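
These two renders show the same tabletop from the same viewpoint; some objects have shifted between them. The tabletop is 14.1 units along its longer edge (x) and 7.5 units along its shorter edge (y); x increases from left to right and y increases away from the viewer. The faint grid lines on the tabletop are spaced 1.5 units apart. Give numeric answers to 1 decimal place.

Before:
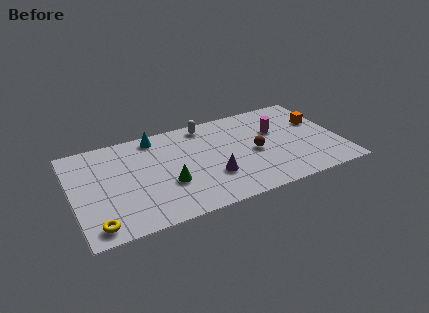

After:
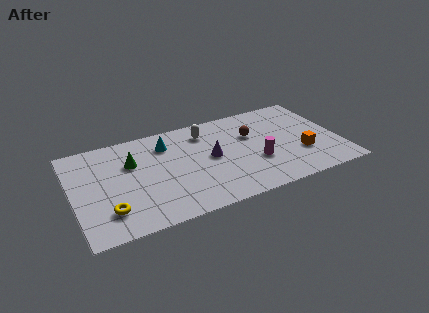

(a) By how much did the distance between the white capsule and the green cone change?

-0.5

They were about 4.6 units apart before and 4.1 after — 0.5 units closer together.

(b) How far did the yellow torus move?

1.1

The yellow torus was near (1.0, 1.0) before and (1.7, 1.8) after, so it travelled √(0.7² + 0.8²) ≈ 1.1 units.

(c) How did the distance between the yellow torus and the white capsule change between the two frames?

-1.5

Before: roughly 8.4 units apart; after: 6.9. That's 1.5 units closer together.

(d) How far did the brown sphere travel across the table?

1.4

The brown sphere was near (9.6, 3.5) before and (9.6, 4.9) after, so it travelled √(0.0² + 1.4²) ≈ 1.4 units.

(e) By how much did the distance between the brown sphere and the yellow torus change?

-0.5

They were about 9.0 units apart before and 8.5 after — 0.5 units closer together.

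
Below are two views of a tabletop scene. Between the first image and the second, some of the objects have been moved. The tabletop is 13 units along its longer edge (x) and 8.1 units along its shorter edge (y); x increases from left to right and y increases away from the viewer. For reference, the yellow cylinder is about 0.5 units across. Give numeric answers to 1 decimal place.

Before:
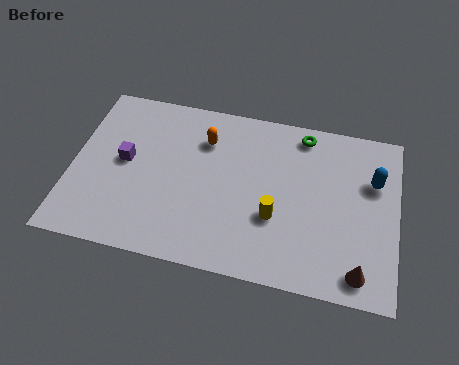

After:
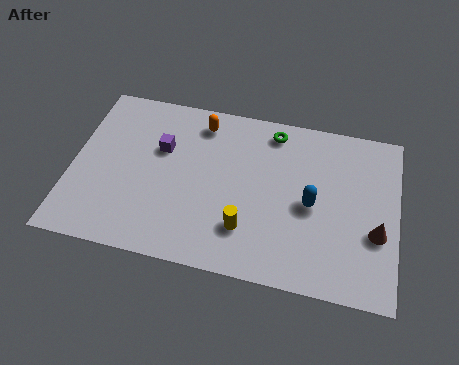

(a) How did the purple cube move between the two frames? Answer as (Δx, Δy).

(1.4, 0.9)

From the two frames, the purple cube sits at roughly (2.1, 4.3) before and (3.5, 5.2) after.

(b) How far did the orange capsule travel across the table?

0.8

The orange capsule moved from about (5.2, 6.0) to (5.0, 6.8), a distance of √(0.2² + 0.8²) ≈ 0.8.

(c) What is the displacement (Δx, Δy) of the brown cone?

(0.6, 1.9)

The brown cone was at about (11.6, 1.1) and moved to about (12.2, 3.0).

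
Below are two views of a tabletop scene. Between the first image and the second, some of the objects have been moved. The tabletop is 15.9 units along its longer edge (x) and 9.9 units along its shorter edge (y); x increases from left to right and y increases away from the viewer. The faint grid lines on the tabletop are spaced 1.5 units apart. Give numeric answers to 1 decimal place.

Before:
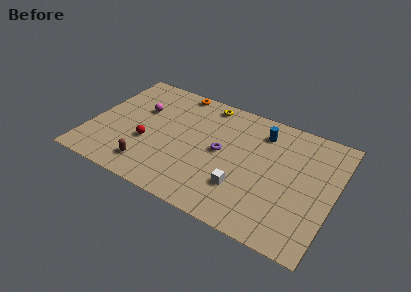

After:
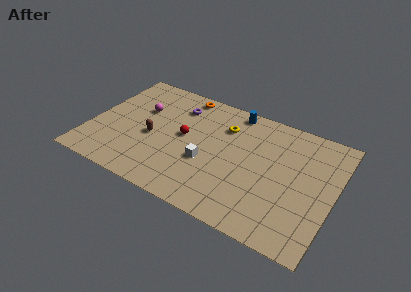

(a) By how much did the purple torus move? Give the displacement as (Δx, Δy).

(-3.3, 2.6)

From the two frames, the purple torus sits at roughly (8.6, 5.1) before and (5.3, 7.7) after.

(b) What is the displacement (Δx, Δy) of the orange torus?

(0.5, -0.2)

The orange torus was at about (5.0, 9.1) and moved to about (5.5, 8.9).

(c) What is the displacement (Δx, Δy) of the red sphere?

(2.2, 1.6)

The red sphere started near (3.9, 3.7) and ended near (6.1, 5.3).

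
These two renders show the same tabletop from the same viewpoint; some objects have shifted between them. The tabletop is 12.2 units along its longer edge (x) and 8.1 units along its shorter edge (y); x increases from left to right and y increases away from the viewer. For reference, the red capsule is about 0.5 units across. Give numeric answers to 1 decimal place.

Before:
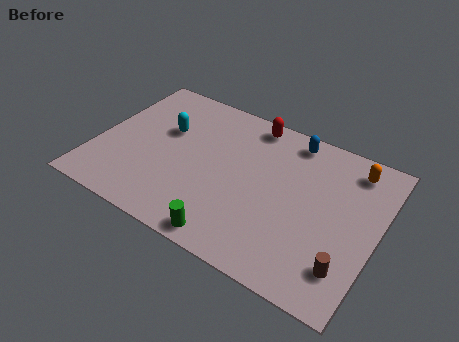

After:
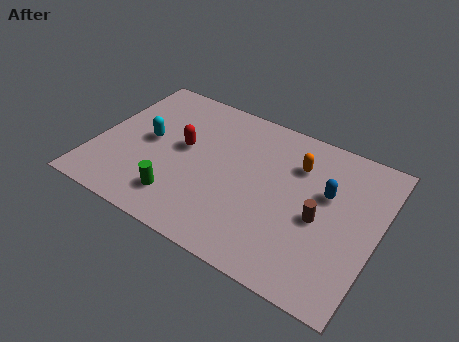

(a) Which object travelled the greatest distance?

the red capsule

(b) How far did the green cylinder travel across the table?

2.6

The green cylinder was near (6.4, 0.8) before and (4.0, 1.7) after, so it travelled √(2.4² + 0.9²) ≈ 2.6 units.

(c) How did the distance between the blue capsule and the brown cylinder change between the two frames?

-4.7

Before: roughly 6.1 units apart; after: 1.4. That's 4.7 units closer together.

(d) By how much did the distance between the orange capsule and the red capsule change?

+0.5

The distance was about 4.5 in the first image and 5.0 in the second, so they moved 0.5 units further apart.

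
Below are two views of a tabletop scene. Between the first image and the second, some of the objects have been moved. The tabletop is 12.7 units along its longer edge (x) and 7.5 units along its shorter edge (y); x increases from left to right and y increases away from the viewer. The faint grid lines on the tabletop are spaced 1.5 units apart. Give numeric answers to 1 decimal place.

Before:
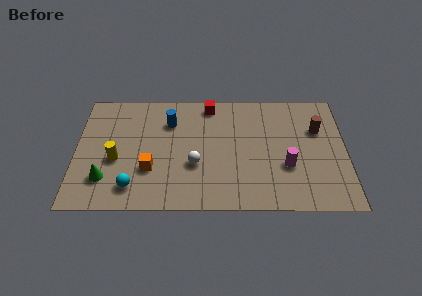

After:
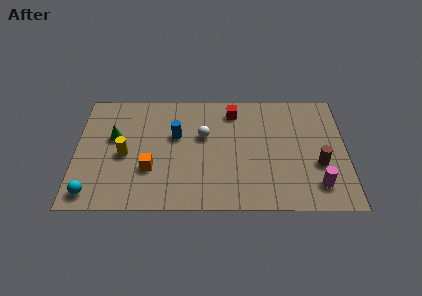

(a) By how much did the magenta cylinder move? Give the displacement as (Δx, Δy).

(1.4, -1.2)

The magenta cylinder started near (9.9, 2.7) and ended near (11.3, 1.5).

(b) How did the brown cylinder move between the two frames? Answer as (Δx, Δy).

(0.0, -2.2)

The brown cylinder started near (11.4, 5.0) and ended near (11.4, 2.8).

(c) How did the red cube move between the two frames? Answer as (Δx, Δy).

(1.1, -0.4)

The red cube started near (6.3, 6.6) and ended near (7.4, 6.2).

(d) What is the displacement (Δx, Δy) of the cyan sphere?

(-1.9, -0.4)

From the two frames, the cyan sphere sits at roughly (2.7, 1.4) before and (0.8, 1.0) after.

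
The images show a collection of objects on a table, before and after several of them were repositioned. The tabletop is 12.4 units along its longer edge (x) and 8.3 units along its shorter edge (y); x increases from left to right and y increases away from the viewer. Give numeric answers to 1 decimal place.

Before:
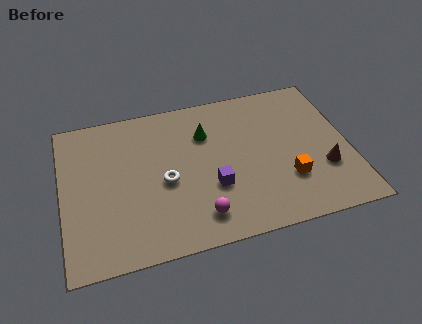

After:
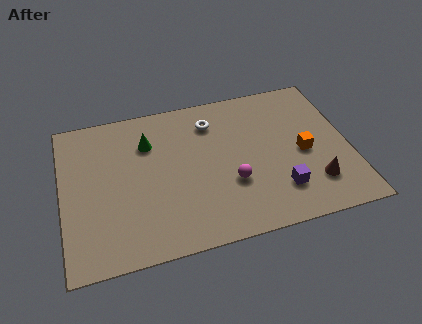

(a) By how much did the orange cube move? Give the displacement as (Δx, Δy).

(0.8, 1.3)

The orange cube was at about (9.6, 2.5) and moved to about (10.4, 3.8).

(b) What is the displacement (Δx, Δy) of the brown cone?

(-0.5, -0.7)

The brown cone started near (11.2, 2.7) and ended near (10.7, 2.0).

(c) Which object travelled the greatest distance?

the white torus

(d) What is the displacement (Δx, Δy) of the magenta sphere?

(1.5, 1.4)

The magenta sphere started near (5.7, 1.5) and ended near (7.2, 2.9).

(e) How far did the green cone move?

2.5

From (6.3, 5.9) to (3.8, 6.0), the green cone covered √(2.5² + 0.1²) ≈ 2.5 units.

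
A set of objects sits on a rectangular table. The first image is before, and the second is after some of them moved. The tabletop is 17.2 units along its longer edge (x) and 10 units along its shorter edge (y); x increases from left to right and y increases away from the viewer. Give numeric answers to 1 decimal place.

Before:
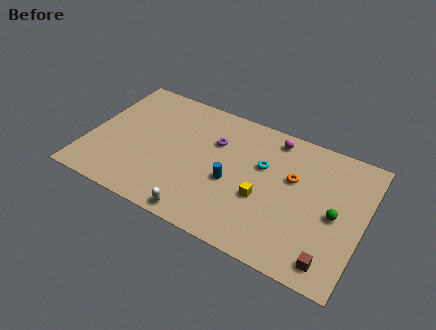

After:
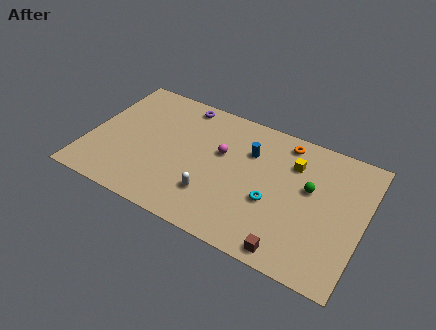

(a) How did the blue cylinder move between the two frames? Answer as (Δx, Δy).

(0.8, 2.8)

The blue cylinder was at about (9.1, 4.2) and moved to about (9.9, 7.0).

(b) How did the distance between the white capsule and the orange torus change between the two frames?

-0.3

The distance was about 7.4 in the first image and 7.1 in the second, so they moved 0.3 units closer together.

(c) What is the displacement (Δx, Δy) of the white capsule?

(0.5, 1.8)

From the two frames, the white capsule sits at roughly (7.6, 0.9) before and (8.1, 2.7) after.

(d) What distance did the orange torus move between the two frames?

2.6

From (12.7, 6.2) to (11.9, 8.7), the orange torus covered √(0.8² + 2.5²) ≈ 2.6 units.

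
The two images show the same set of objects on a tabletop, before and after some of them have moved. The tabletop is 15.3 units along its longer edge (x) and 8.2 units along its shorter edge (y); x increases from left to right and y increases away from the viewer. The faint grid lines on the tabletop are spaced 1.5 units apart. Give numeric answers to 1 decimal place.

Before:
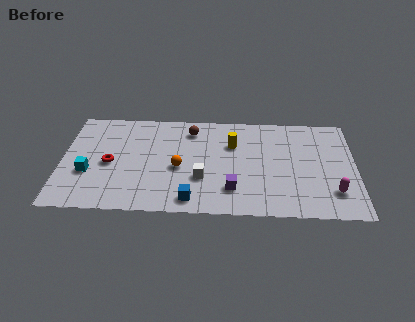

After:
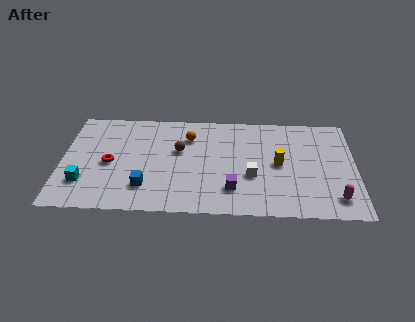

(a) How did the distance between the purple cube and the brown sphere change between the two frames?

-1.1

They were about 5.2 units apart before and 4.1 after — 1.1 units closer together.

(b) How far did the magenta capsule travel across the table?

0.5

The magenta capsule moved from about (14.1, 2.0) to (14.2, 1.5), a distance of √(0.1² + 0.5²) ≈ 0.5.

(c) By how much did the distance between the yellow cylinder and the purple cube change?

-0.4

The distance was about 3.6 in the first image and 3.2 in the second, so they moved 0.4 units closer together.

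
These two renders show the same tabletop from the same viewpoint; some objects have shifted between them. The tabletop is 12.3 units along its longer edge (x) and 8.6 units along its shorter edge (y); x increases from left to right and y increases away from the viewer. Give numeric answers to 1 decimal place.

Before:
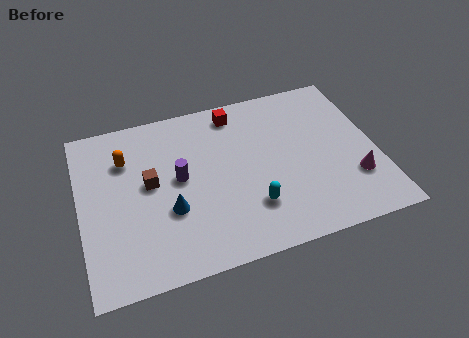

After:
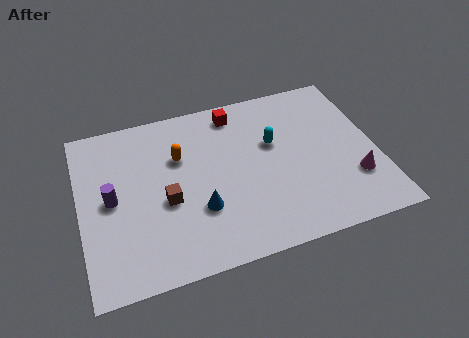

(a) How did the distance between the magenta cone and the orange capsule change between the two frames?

-2.2

Before: roughly 9.9 units apart; after: 7.7. That's 2.2 units closer together.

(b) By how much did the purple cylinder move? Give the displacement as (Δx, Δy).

(-2.8, -0.3)

The purple cylinder started near (4.1, 4.6) and ended near (1.3, 4.3).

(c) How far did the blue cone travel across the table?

1.2

From (3.6, 3.1) to (4.8, 2.8), the blue cone covered √(1.2² + 0.3²) ≈ 1.2 units.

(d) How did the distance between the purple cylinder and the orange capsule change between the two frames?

+0.6

The distance was about 2.6 in the first image and 3.2 in the second, so they moved 0.6 units further apart.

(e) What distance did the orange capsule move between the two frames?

2.3

The orange capsule moved from about (2.0, 6.2) to (4.2, 5.7), a distance of √(2.2² + 0.5²) ≈ 2.3.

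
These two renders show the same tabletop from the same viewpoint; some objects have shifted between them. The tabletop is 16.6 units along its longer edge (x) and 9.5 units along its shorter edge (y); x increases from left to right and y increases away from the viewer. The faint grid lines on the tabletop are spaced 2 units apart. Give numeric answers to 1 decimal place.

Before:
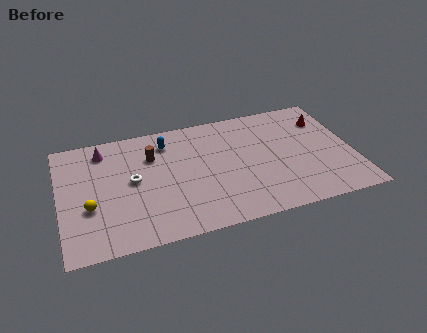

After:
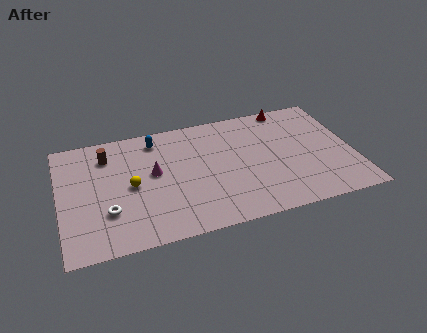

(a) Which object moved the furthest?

the magenta cone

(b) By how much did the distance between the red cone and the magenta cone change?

-4.0

The distance was about 12.7 in the first image and 8.7 in the second, so they moved 4.0 units closer together.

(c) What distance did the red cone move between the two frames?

2.6

From (15.3, 7.1) to (13.3, 8.7), the red cone covered √(2.0² + 1.6²) ≈ 2.6 units.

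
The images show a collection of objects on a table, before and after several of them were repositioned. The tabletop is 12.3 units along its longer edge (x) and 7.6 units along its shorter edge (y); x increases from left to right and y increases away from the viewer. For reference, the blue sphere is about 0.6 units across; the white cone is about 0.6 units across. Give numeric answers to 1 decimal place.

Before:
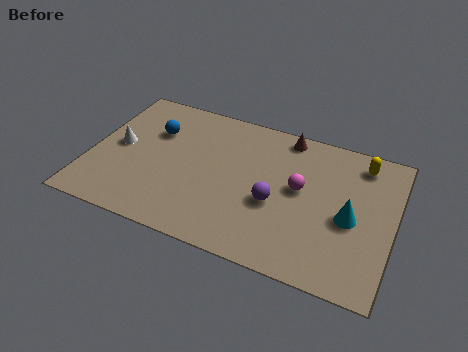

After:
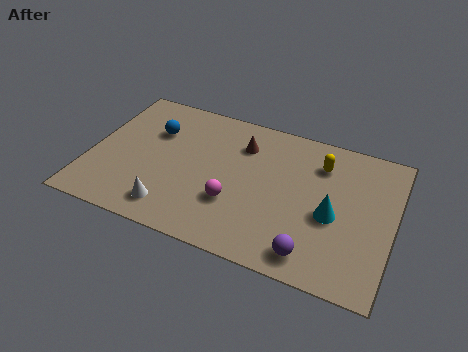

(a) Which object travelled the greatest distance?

the white cone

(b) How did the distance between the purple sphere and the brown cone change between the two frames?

+2.0

Before: roughly 3.7 units apart; after: 5.7. That's 2.0 units further apart.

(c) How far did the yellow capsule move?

1.7

The yellow capsule moved from about (10.8, 6.4) to (9.2, 5.8), a distance of √(1.6² + 0.6²) ≈ 1.7.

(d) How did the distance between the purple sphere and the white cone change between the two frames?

-0.8

The distance was about 6.5 in the first image and 5.7 in the second, so they moved 0.8 units closer together.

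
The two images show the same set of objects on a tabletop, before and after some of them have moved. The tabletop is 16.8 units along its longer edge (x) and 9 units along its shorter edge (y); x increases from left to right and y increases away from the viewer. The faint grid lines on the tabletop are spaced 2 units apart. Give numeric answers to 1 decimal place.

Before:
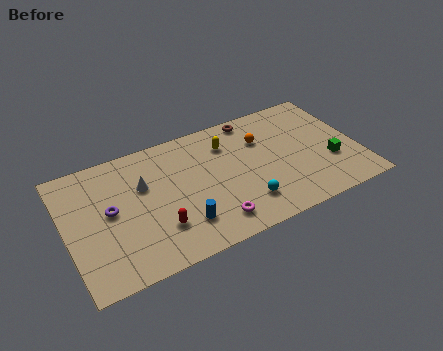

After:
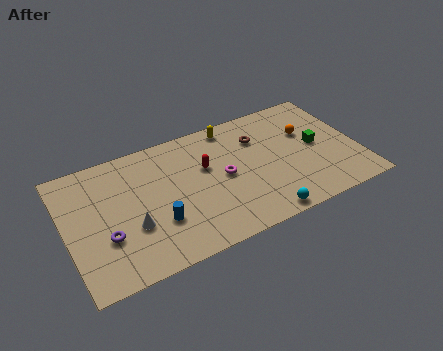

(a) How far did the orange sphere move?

2.6

The orange sphere was near (11.5, 6.3) before and (14.1, 5.8) after, so it travelled √(2.6² + 0.5²) ≈ 2.6 units.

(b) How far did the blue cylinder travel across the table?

1.5

From (6.3, 2.2) to (5.0, 2.9), the blue cylinder covered √(1.3² + 0.7²) ≈ 1.5 units.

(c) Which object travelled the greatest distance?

the red capsule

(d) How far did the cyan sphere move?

1.5

The cyan sphere was near (9.9, 2.1) before and (10.7, 0.8) after, so it travelled √(0.8² + 1.3²) ≈ 1.5 units.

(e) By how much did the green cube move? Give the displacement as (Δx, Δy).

(-0.6, 1.5)

The green cube was at about (15.1, 3.1) and moved to about (14.5, 4.6).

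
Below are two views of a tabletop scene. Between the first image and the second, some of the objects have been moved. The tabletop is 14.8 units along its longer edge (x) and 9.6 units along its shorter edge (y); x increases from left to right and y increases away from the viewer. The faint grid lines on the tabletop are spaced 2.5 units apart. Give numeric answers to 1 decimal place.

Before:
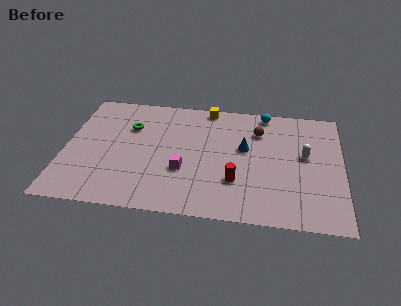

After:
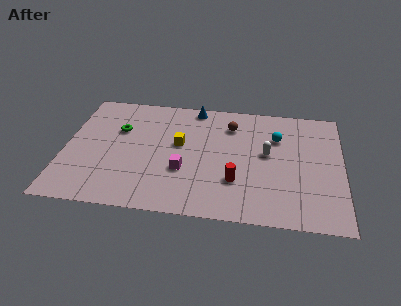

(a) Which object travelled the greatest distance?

the blue cone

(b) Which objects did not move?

the red cylinder and the magenta cube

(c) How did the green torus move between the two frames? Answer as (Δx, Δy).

(-0.6, -0.3)

The green torus was at about (3.4, 6.6) and moved to about (2.8, 6.3).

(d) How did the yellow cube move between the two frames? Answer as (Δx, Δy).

(-1.4, -3.3)

The yellow cube was at about (7.5, 8.8) and moved to about (6.1, 5.5).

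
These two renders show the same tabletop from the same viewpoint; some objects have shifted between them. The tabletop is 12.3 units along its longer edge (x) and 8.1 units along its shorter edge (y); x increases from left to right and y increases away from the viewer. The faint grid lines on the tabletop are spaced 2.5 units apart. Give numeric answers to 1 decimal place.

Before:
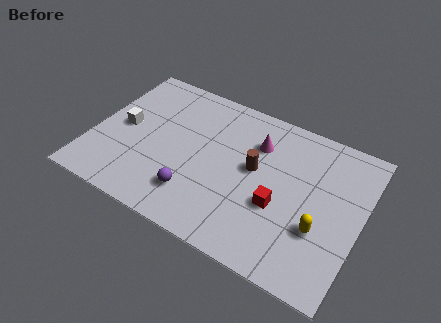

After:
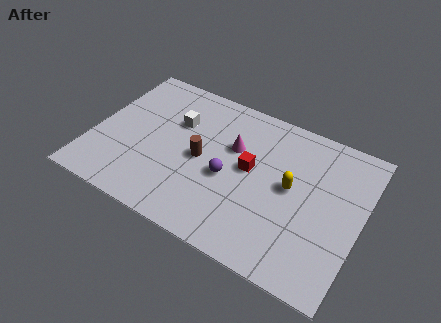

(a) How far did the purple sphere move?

2.1

From (5.0, 1.9) to (6.3, 3.5), the purple sphere covered √(1.3² + 1.6²) ≈ 2.1 units.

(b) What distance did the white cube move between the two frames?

2.6

The white cube was near (1.3, 4.1) before and (3.6, 5.4) after, so it travelled √(2.3² + 1.3²) ≈ 2.6 units.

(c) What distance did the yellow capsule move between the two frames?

2.1

From (10.6, 2.8) to (9.1, 4.3), the yellow capsule covered √(1.5² + 1.5²) ≈ 2.1 units.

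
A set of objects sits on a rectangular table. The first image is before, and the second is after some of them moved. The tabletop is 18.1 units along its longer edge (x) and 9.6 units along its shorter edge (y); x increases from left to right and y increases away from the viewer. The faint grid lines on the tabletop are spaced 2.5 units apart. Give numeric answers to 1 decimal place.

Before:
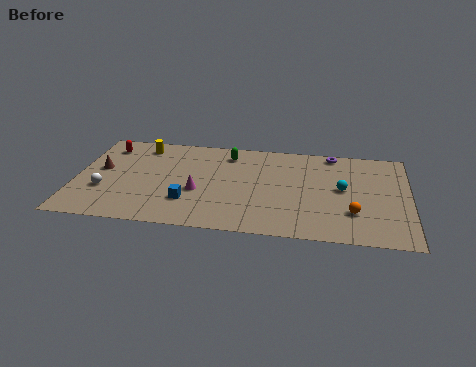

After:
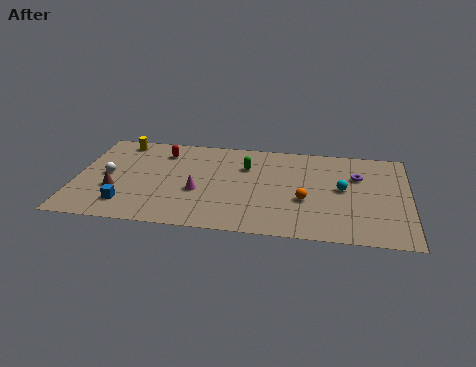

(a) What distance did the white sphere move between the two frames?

1.5

The white sphere was near (1.6, 3.3) before and (1.7, 4.8) after, so it travelled √(0.1² + 1.5²) ≈ 1.5 units.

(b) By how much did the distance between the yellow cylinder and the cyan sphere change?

+1.2

The distance was about 11.5 in the first image and 12.7 in the second, so they moved 1.2 units further apart.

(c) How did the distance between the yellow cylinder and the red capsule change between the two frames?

+0.6

They were about 1.9 units apart before and 2.5 after — 0.6 units further apart.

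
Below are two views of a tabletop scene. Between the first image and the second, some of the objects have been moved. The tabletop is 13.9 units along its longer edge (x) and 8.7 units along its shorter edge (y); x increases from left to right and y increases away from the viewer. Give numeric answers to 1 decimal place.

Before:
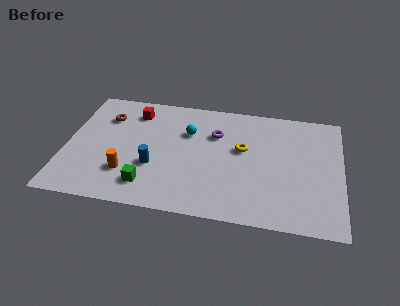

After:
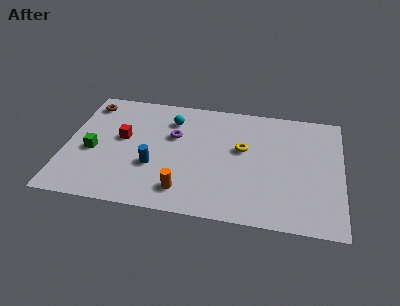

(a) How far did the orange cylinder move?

3.0

The orange cylinder was near (3.2, 2.4) before and (6.1, 1.6) after, so it travelled √(2.9² + 0.8²) ≈ 3.0 units.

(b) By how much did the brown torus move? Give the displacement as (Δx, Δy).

(-1.0, 0.9)

The brown torus started near (1.9, 6.4) and ended near (0.9, 7.3).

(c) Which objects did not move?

the blue cylinder and the yellow torus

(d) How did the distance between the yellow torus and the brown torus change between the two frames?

+1.2

Before: roughly 7.1 units apart; after: 8.3. That's 1.2 units further apart.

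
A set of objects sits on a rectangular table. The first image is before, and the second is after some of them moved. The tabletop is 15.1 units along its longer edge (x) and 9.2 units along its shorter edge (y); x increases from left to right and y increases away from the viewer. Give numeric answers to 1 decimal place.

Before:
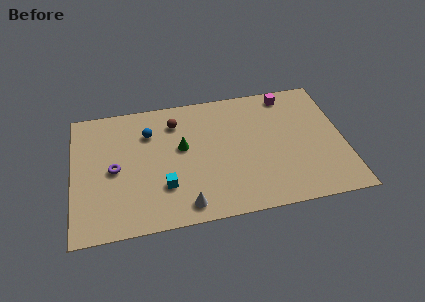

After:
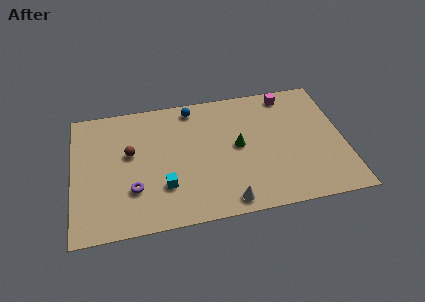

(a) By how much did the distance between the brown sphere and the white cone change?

+0.8

Before: roughly 6.0 units apart; after: 6.8. That's 0.8 units further apart.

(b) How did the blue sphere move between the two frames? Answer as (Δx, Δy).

(2.5, 1.4)

From the two frames, the blue sphere sits at roughly (4.3, 6.7) before and (6.8, 8.1) after.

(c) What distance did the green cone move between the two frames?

3.1

From (6.1, 5.3) to (9.2, 4.8), the green cone covered √(3.1² + 0.5²) ≈ 3.1 units.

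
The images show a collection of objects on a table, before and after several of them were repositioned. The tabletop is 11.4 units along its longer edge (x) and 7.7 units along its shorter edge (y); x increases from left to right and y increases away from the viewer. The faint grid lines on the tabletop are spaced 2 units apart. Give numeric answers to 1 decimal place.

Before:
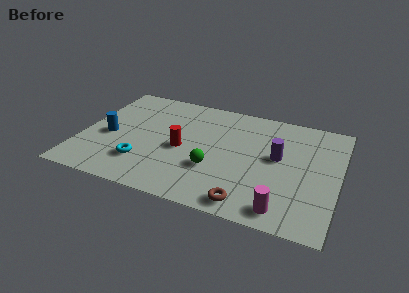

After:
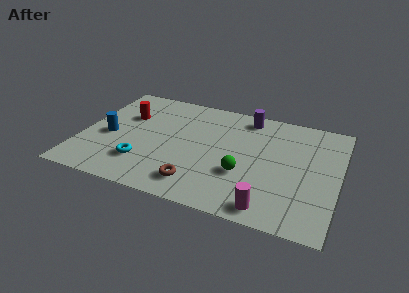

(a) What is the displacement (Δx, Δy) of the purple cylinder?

(-1.6, 2.4)

From the two frames, the purple cylinder sits at roughly (8.7, 4.3) before and (7.1, 6.7) after.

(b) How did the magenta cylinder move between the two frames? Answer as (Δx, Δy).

(-0.6, -0.1)

The magenta cylinder started near (9.2, 1.0) and ended near (8.6, 0.9).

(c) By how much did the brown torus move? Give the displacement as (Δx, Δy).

(-2.3, 0.5)

The brown torus started near (7.7, 0.9) and ended near (5.4, 1.4).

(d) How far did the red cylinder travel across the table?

3.1

The red cylinder was near (4.5, 3.5) before and (1.8, 5.1) after, so it travelled √(2.7² + 1.6²) ≈ 3.1 units.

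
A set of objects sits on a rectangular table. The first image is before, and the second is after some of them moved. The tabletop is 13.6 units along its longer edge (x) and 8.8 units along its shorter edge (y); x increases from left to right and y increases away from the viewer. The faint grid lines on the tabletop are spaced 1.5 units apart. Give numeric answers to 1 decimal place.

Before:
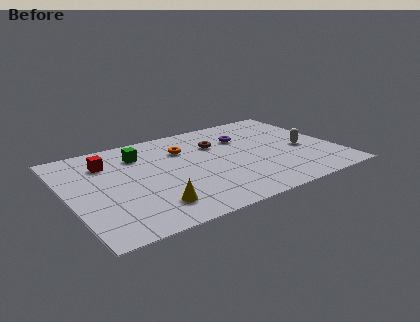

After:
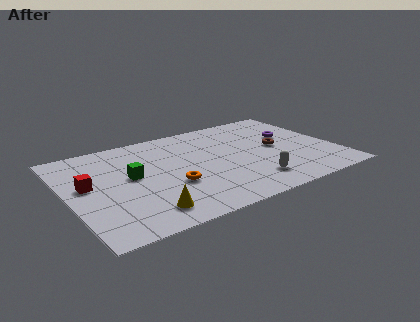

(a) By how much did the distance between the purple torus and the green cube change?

+3.1

Before: roughly 5.3 units apart; after: 8.4. That's 3.1 units further apart.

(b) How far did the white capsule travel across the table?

3.6

The white capsule moved from about (11.9, 3.8) to (8.9, 1.8), a distance of √(3.0² + 2.0²) ≈ 3.6.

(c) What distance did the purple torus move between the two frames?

2.5

The purple torus was near (9.2, 6.2) before and (11.6, 5.4) after, so it travelled √(2.4² + 0.8²) ≈ 2.5 units.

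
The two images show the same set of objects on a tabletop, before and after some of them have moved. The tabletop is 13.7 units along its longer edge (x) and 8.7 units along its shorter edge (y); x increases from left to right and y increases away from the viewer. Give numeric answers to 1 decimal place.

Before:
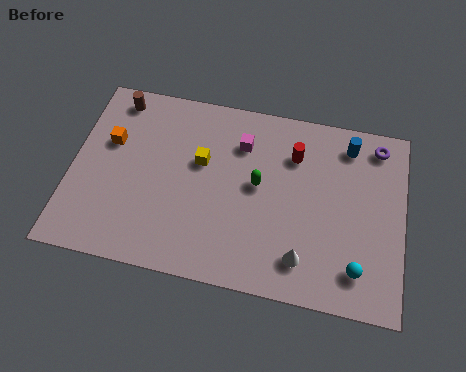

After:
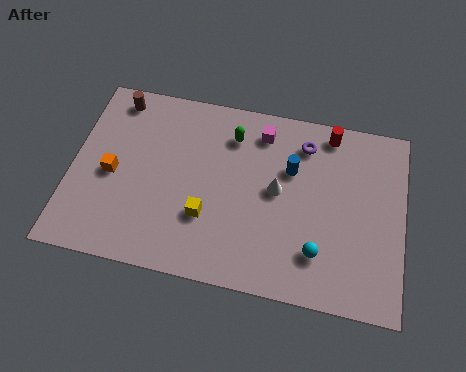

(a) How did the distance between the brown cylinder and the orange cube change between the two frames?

+1.5

They were about 2.1 units apart before and 3.6 after — 1.5 units further apart.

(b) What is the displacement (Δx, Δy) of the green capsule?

(-1.2, 2.1)

The green capsule was at about (7.7, 4.7) and moved to about (6.5, 6.8).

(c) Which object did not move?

the brown cylinder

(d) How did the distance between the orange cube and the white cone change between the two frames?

-2.2

The distance was about 9.0 in the first image and 6.8 in the second, so they moved 2.2 units closer together.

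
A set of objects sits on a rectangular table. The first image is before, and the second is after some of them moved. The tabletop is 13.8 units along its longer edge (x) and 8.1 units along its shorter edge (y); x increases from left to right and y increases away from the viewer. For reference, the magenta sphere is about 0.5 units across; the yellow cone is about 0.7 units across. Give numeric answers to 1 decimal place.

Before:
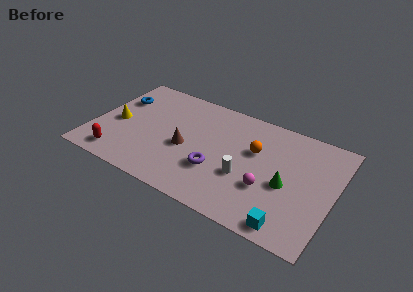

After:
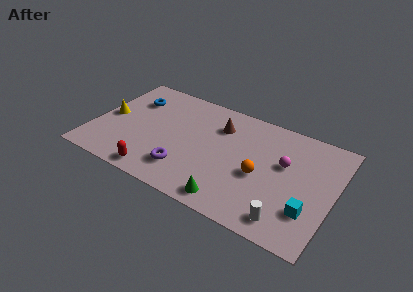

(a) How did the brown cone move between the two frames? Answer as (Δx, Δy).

(1.6, 2.5)

The brown cone was at about (5.4, 3.5) and moved to about (7.0, 6.0).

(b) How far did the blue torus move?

0.9

From (1.1, 5.6) to (1.9, 5.9), the blue torus covered √(0.8² + 0.3²) ≈ 0.9 units.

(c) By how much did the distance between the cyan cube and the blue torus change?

-0.3

They were about 11.6 units apart before and 11.3 after — 0.3 units closer together.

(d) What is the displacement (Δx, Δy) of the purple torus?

(-1.7, -0.8)

The purple torus was at about (7.3, 2.7) and moved to about (5.6, 1.9).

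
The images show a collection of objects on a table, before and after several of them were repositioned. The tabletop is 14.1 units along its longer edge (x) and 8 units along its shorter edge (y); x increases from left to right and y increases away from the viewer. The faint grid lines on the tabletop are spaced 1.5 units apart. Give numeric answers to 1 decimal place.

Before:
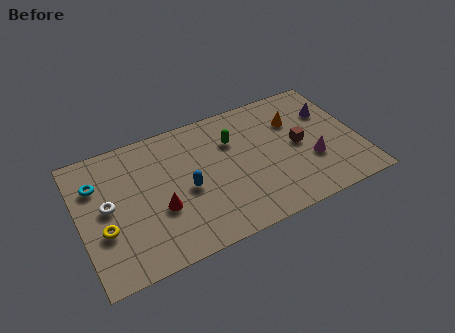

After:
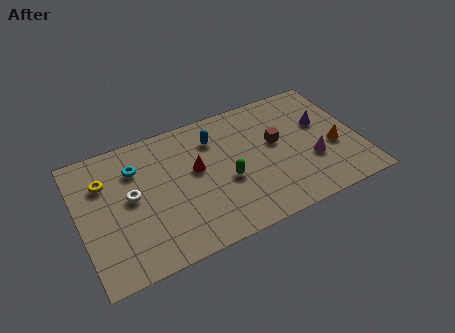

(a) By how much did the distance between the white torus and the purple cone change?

-1.8

They were about 11.6 units apart before and 9.8 after — 1.8 units closer together.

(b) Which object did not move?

the magenta cone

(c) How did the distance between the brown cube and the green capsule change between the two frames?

-0.6

Before: roughly 3.6 units apart; after: 3.0. That's 0.6 units closer together.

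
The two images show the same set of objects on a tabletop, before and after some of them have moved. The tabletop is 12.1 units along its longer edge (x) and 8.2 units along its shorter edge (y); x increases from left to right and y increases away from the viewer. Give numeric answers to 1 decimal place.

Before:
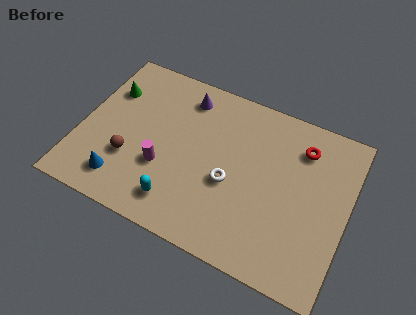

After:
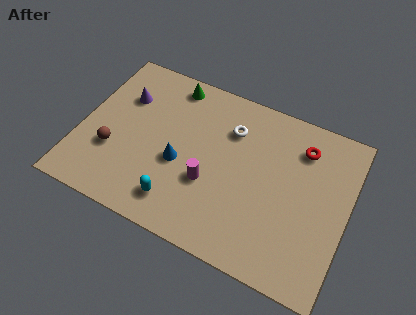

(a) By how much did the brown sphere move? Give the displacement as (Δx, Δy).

(-0.8, 0.1)

The brown sphere started near (2.4, 2.7) and ended near (1.6, 2.8).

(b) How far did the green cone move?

3.0

From (1.0, 5.8) to (3.7, 7.2), the green cone covered √(2.7² + 1.4²) ≈ 3.0 units.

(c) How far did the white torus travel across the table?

2.6

The white torus moved from about (6.9, 3.4) to (6.6, 6.0), a distance of √(0.3² + 2.6²) ≈ 2.6.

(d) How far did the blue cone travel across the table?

3.1

From (2.2, 1.5) to (4.6, 3.4), the blue cone covered √(2.4² + 1.9²) ≈ 3.1 units.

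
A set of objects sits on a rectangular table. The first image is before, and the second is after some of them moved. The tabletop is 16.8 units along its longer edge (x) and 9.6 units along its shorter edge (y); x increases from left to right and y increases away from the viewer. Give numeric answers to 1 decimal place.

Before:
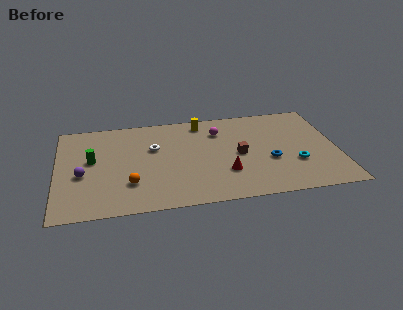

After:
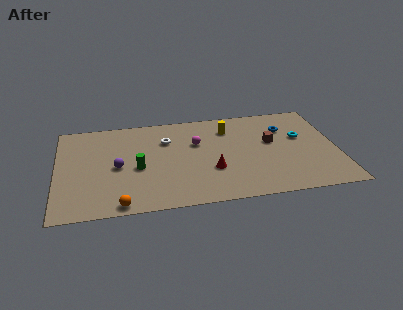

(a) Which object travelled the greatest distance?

the blue torus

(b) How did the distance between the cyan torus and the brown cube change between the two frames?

-1.8

They were about 3.6 units apart before and 1.8 after — 1.8 units closer together.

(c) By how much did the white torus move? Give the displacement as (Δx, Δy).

(0.8, 0.7)

From the two frames, the white torus sits at roughly (5.8, 6.1) before and (6.6, 6.8) after.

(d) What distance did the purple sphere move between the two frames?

2.2

The purple sphere was near (1.5, 4.0) before and (3.6, 4.5) after, so it travelled √(2.1² + 0.5²) ≈ 2.2 units.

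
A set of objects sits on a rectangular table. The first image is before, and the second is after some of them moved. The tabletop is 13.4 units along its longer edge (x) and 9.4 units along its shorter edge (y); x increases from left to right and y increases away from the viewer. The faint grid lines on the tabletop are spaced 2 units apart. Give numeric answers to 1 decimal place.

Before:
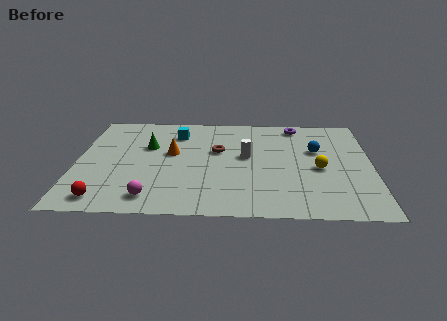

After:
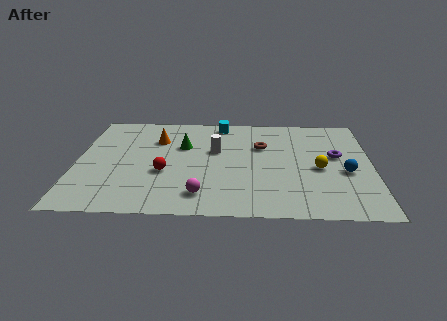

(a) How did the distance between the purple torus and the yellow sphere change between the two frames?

-2.8

The distance was about 4.2 in the first image and 1.4 in the second, so they moved 2.8 units closer together.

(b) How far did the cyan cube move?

2.3

The cyan cube moved from about (4.5, 7.3) to (6.5, 8.4), a distance of √(2.0² + 1.1²) ≈ 2.3.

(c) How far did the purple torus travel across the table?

3.4

The purple torus moved from about (10.0, 8.3) to (11.8, 5.4), a distance of √(1.8² + 2.9²) ≈ 3.4.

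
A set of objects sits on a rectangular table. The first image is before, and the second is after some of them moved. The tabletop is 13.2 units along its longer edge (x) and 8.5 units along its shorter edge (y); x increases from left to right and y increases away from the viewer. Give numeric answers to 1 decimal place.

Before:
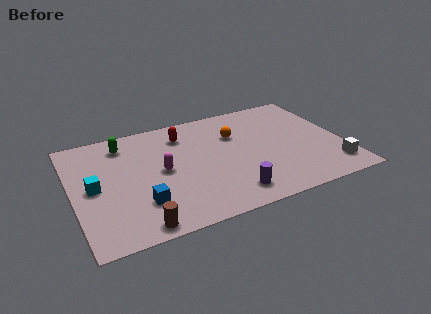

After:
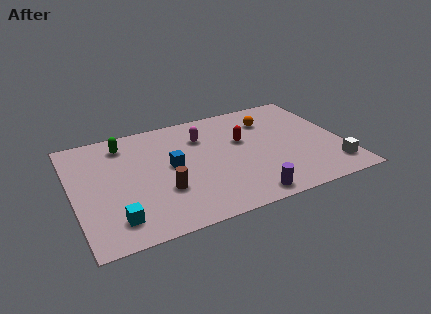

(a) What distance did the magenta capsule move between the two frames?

2.9

From (4.3, 4.3) to (6.5, 6.2), the magenta capsule covered √(2.2² + 1.9²) ≈ 2.9 units.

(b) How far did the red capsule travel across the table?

3.2

The red capsule moved from about (5.6, 6.7) to (8.4, 5.2), a distance of √(2.8² + 1.5²) ≈ 3.2.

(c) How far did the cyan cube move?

2.7

The cyan cube moved from about (1.0, 4.2) to (1.8, 1.6), a distance of √(0.8² + 2.6²) ≈ 2.7.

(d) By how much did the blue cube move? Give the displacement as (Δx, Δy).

(1.7, 2.2)

The blue cube started near (3.1, 2.3) and ended near (4.8, 4.5).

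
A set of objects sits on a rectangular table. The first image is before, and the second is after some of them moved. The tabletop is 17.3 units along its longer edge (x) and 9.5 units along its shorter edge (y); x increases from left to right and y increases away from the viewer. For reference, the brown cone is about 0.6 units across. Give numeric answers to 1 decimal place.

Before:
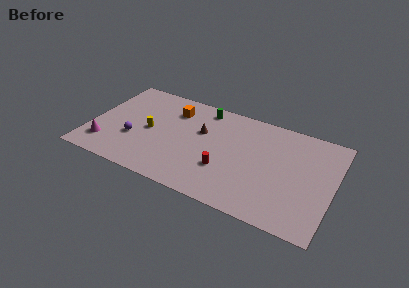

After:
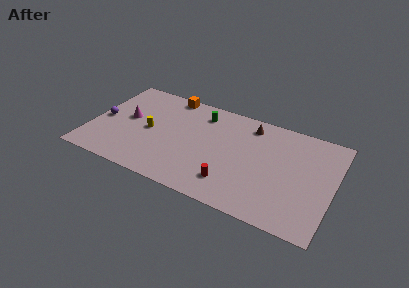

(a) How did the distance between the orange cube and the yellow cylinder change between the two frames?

+1.2

The distance was about 3.0 in the first image and 4.2 in the second, so they moved 1.2 units further apart.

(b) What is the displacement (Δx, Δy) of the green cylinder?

(-0.1, -0.6)

The green cylinder was at about (7.7, 8.3) and moved to about (7.6, 7.7).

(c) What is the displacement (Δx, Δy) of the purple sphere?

(-2.4, 1.1)

From the two frames, the purple sphere sits at roughly (3.2, 3.4) before and (0.8, 4.5) after.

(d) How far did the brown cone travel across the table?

3.9

The brown cone moved from about (7.8, 6.0) to (11.1, 8.0), a distance of √(3.3² + 2.0²) ≈ 3.9.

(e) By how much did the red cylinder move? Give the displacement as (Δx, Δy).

(0.6, -1.0)

The red cylinder was at about (9.8, 3.1) and moved to about (10.4, 2.1).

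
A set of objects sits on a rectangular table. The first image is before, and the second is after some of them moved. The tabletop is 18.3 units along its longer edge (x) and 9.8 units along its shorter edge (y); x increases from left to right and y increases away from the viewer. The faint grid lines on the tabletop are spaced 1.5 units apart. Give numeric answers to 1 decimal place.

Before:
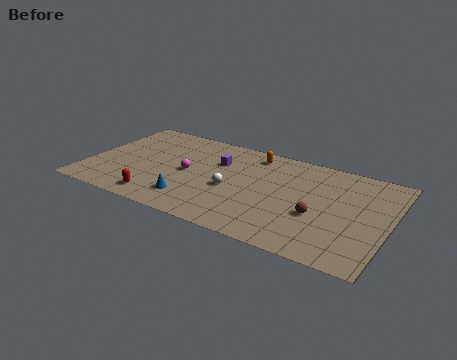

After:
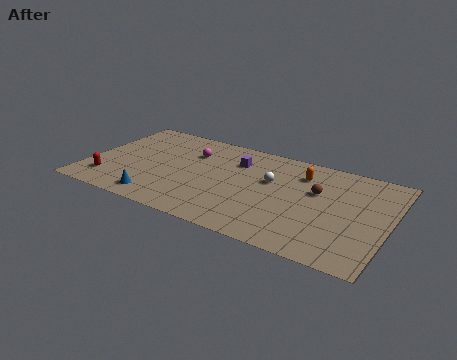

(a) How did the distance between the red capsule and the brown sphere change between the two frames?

+3.3

Before: roughly 9.7 units apart; after: 13.0. That's 3.3 units further apart.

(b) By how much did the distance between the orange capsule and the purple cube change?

+1.4

Before: roughly 2.6 units apart; after: 4.0. That's 1.4 units further apart.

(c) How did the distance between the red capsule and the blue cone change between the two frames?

+1.3

The distance was about 2.0 in the first image and 3.3 in the second, so they moved 1.3 units further apart.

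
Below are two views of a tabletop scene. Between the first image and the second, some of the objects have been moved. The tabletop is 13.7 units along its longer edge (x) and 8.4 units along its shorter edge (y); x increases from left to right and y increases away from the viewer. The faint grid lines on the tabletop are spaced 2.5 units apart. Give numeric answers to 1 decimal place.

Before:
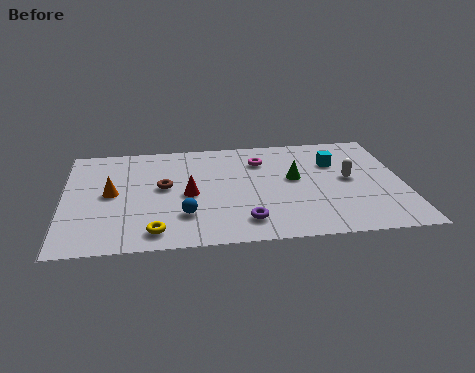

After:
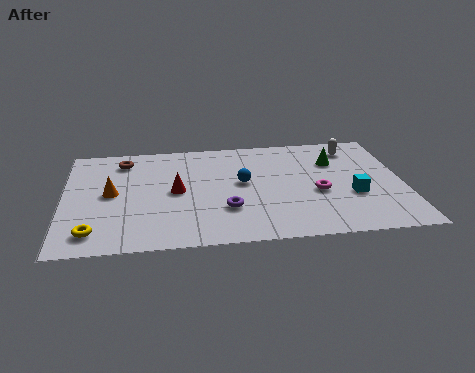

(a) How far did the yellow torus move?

2.4

From (3.6, 1.2) to (1.2, 1.4), the yellow torus covered √(2.4² + 0.2²) ≈ 2.4 units.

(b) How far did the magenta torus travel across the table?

3.6

The magenta torus was near (8.0, 6.3) before and (10.2, 3.5) after, so it travelled √(2.2² + 2.8²) ≈ 3.6 units.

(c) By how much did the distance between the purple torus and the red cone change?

-0.6

Before: roughly 3.2 units apart; after: 2.6. That's 0.6 units closer together.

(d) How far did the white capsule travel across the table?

2.5

The white capsule moved from about (11.5, 4.4) to (11.8, 6.9), a distance of √(0.3² + 2.5²) ≈ 2.5.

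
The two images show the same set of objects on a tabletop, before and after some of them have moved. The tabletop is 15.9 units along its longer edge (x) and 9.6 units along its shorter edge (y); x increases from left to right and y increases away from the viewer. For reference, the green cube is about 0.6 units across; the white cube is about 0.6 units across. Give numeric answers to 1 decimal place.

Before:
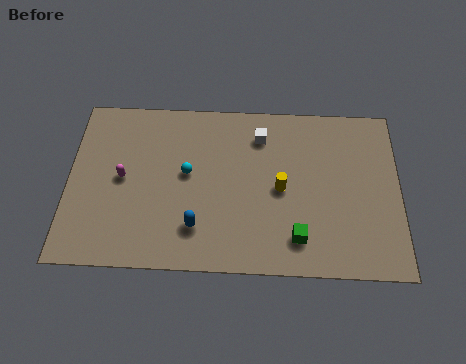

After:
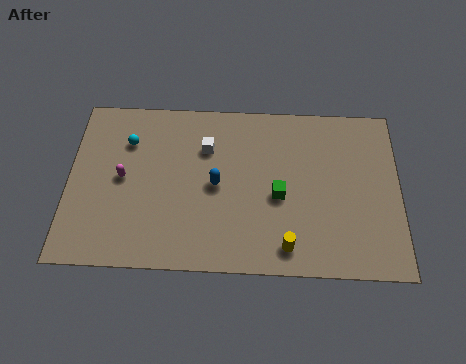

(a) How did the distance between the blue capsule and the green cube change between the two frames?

-1.8

Before: roughly 4.8 units apart; after: 3.0. That's 1.8 units closer together.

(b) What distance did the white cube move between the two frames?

2.7

The white cube moved from about (9.2, 7.6) to (6.6, 6.8), a distance of √(2.6² + 0.8²) ≈ 2.7.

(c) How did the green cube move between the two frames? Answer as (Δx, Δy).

(-0.9, 2.3)

The green cube was at about (11.0, 1.9) and moved to about (10.1, 4.2).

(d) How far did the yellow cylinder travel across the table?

3.2

The yellow cylinder moved from about (10.2, 4.6) to (10.5, 1.4), a distance of √(0.3² + 3.2²) ≈ 3.2.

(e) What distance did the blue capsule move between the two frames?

2.6

The blue capsule moved from about (6.2, 2.3) to (7.1, 4.7), a distance of √(0.9² + 2.4²) ≈ 2.6.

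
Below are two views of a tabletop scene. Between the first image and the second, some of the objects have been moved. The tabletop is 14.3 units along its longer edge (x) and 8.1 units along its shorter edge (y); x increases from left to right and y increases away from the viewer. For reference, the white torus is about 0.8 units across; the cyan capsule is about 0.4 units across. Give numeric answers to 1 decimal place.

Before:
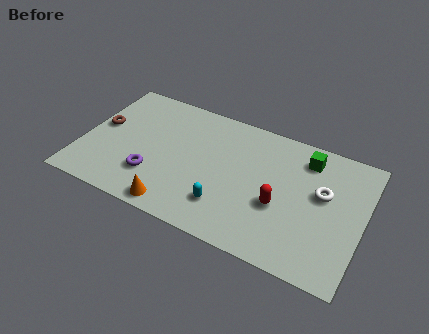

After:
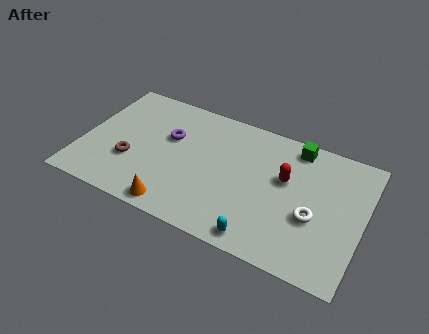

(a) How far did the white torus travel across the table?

1.6

The white torus was near (12.2, 4.8) before and (11.9, 3.2) after, so it travelled √(0.3² + 1.6²) ≈ 1.6 units.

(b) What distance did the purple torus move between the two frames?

2.8

The purple torus moved from about (3.8, 2.3) to (4.3, 5.1), a distance of √(0.5² + 2.8²) ≈ 2.8.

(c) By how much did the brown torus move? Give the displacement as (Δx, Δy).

(1.8, -1.7)

The brown torus was at about (0.8, 4.5) and moved to about (2.6, 2.8).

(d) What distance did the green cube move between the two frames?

0.8

From (11.2, 6.6) to (10.6, 7.1), the green cube covered √(0.6² + 0.5²) ≈ 0.8 units.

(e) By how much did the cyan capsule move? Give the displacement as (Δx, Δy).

(1.9, -1.1)

The cyan capsule was at about (7.6, 2.0) and moved to about (9.5, 0.9).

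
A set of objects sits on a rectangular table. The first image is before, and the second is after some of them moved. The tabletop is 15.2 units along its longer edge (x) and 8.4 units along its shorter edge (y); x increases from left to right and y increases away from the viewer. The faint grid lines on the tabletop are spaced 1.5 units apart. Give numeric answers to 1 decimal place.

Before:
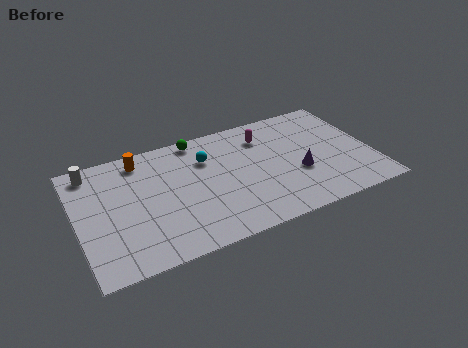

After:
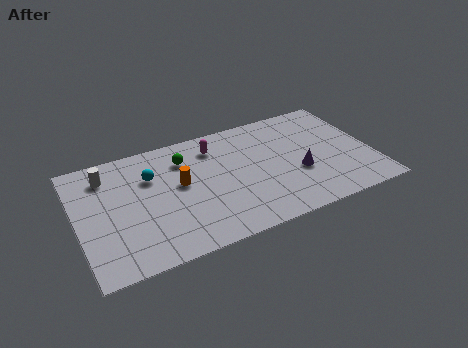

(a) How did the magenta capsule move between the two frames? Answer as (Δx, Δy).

(-2.6, 0.2)

The magenta capsule was at about (9.9, 6.5) and moved to about (7.3, 6.7).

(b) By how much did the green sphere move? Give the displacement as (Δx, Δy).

(-0.8, -1.2)

From the two frames, the green sphere sits at roughly (6.5, 7.6) before and (5.7, 6.4) after.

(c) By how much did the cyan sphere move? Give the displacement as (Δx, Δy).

(-2.9, -0.2)

From the two frames, the cyan sphere sits at roughly (6.8, 6.0) before and (3.9, 5.8) after.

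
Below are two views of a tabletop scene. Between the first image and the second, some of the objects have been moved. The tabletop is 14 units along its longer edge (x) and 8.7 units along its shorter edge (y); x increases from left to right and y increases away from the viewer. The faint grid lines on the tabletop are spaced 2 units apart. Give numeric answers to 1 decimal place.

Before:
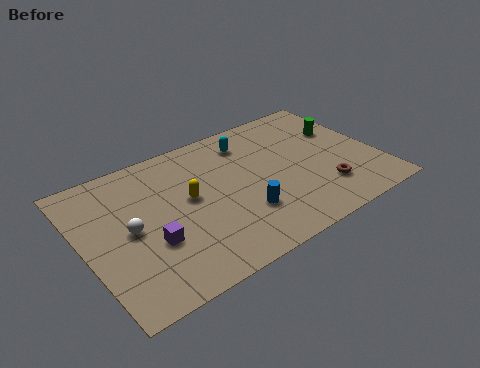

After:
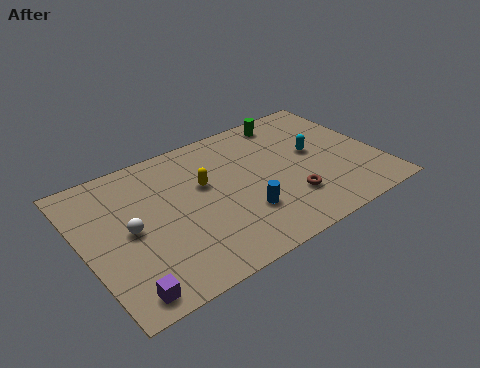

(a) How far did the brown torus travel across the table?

1.7

The brown torus was near (11.1, 2.2) before and (9.4, 2.4) after, so it travelled √(1.7² + 0.2²) ≈ 1.7 units.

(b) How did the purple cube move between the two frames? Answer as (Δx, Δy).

(-1.6, -2.1)

The purple cube was at about (2.9, 3.1) and moved to about (1.3, 1.0).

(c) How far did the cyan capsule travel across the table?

3.6

The cyan capsule was near (8.3, 7.0) before and (11.1, 4.8) after, so it travelled √(2.8² + 2.2²) ≈ 3.6 units.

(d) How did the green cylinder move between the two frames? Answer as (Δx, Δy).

(-2.3, 1.9)

The green cylinder started near (12.7, 5.7) and ended near (10.4, 7.6).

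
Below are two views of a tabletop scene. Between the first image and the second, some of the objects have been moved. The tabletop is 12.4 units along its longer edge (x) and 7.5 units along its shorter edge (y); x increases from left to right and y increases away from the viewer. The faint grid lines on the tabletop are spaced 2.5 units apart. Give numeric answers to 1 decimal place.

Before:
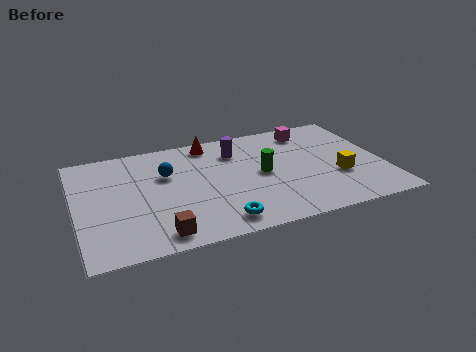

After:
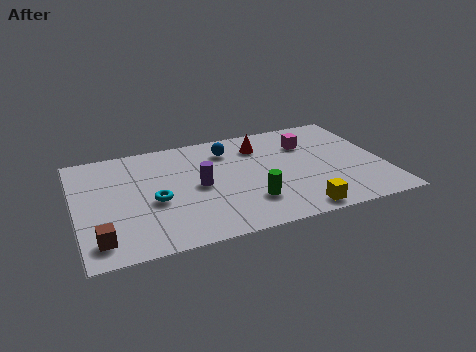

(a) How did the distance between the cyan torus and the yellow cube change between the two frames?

+0.8

The distance was about 5.2 in the first image and 6.0 in the second, so they moved 0.8 units further apart.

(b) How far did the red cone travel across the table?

2.2

The red cone was near (5.6, 6.6) before and (7.6, 5.8) after, so it travelled √(2.0² + 0.8²) ≈ 2.2 units.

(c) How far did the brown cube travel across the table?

2.3

The brown cube was near (3.1, 1.0) before and (0.8, 1.3) after, so it travelled √(2.3² + 0.3²) ≈ 2.3 units.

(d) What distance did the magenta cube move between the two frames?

0.9

The magenta cube was near (9.7, 6.3) before and (9.5, 5.4) after, so it travelled √(0.2² + 0.9²) ≈ 0.9 units.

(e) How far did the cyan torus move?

3.2

The cyan torus moved from about (5.5, 1.1) to (3.1, 3.2), a distance of √(2.4² + 2.1²) ≈ 3.2.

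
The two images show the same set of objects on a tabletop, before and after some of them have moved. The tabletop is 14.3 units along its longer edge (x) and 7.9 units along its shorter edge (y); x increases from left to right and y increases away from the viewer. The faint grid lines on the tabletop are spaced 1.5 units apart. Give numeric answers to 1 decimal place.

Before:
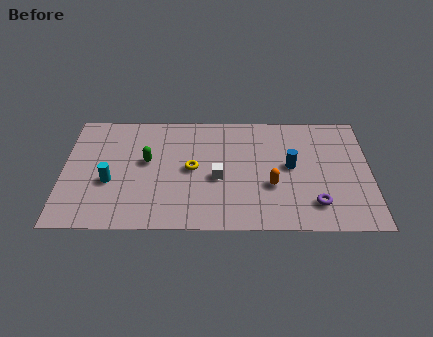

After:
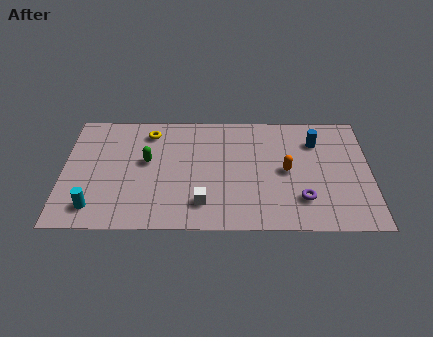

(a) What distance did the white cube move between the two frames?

1.8

From (7.2, 3.4) to (6.5, 1.7), the white cube covered √(0.7² + 1.7²) ≈ 1.8 units.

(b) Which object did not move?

the green capsule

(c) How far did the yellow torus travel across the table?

3.2

The yellow torus was near (6.0, 4.0) before and (4.0, 6.5) after, so it travelled √(2.0² + 2.5²) ≈ 3.2 units.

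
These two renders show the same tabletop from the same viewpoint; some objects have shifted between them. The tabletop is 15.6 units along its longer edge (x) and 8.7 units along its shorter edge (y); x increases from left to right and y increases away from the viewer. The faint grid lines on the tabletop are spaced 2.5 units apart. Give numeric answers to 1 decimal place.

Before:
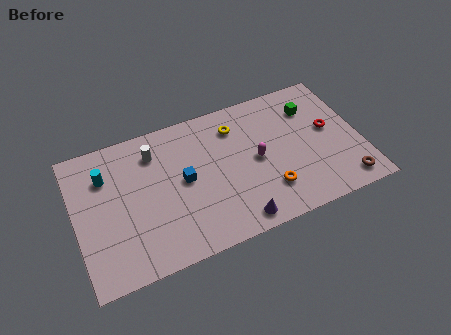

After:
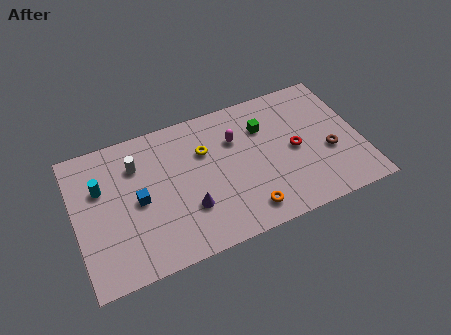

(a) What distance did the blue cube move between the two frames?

2.5

The blue cube was near (5.9, 4.5) before and (3.4, 4.2) after, so it travelled √(2.5² + 0.3²) ≈ 2.5 units.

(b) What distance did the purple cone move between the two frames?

2.9

The purple cone moved from about (8.4, 1.0) to (6.0, 2.7), a distance of √(2.4² + 1.7²) ≈ 2.9.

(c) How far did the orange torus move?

1.5

The orange torus moved from about (10.3, 2.2) to (9.0, 1.4), a distance of √(1.3² + 0.8²) ≈ 1.5.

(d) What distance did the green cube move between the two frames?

2.7

The green cube was near (13.2, 6.5) before and (10.5, 6.2) after, so it travelled √(2.7² + 0.3²) ≈ 2.7 units.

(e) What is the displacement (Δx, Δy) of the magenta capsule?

(-1.0, 1.7)

The magenta capsule was at about (9.9, 4.3) and moved to about (8.9, 6.0).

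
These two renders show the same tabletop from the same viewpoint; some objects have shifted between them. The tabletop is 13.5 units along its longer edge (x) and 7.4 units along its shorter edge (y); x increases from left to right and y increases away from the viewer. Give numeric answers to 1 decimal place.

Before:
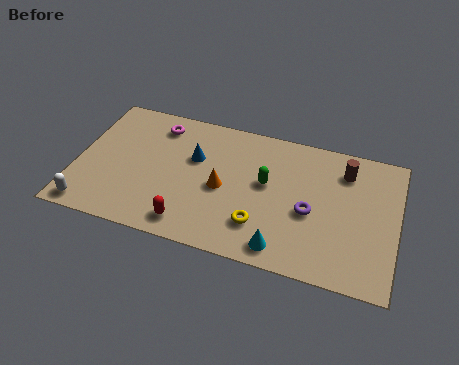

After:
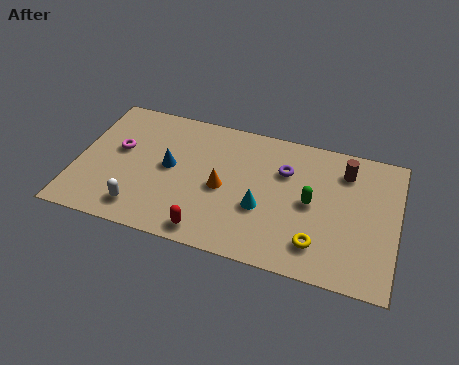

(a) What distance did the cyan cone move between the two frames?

2.1

The cyan cone moved from about (8.9, 1.0) to (7.9, 2.8), a distance of √(1.0² + 1.8²) ≈ 2.1.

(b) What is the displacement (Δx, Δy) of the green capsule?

(1.9, -0.5)

From the two frames, the green capsule sits at roughly (8.0, 4.2) before and (9.9, 3.7) after.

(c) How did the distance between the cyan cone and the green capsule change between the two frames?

-1.1

Before: roughly 3.3 units apart; after: 2.2. That's 1.1 units closer together.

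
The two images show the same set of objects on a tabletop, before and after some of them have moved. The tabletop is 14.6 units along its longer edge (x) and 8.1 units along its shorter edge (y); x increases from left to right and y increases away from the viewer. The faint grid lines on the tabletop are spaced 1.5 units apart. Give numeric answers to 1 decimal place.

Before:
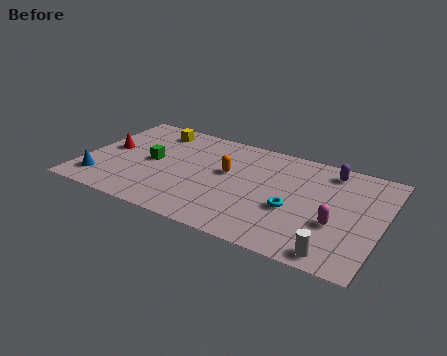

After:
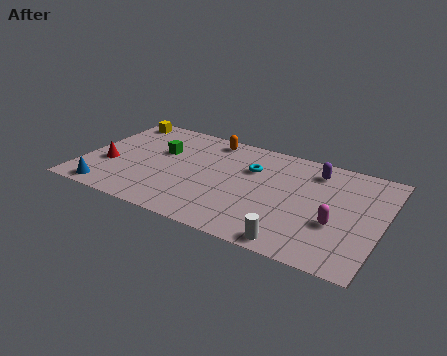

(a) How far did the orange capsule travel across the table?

2.7

The orange capsule moved from about (7.0, 4.7) to (5.8, 7.1), a distance of √(1.2² + 2.4²) ≈ 2.7.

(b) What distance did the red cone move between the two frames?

1.3

From (1.1, 4.3) to (1.3, 3.0), the red cone covered √(0.2² + 1.3²) ≈ 1.3 units.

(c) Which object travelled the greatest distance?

the cyan torus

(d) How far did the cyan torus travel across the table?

3.3

The cyan torus was near (10.4, 3.2) before and (8.1, 5.5) after, so it travelled √(2.3² + 2.3²) ≈ 3.3 units.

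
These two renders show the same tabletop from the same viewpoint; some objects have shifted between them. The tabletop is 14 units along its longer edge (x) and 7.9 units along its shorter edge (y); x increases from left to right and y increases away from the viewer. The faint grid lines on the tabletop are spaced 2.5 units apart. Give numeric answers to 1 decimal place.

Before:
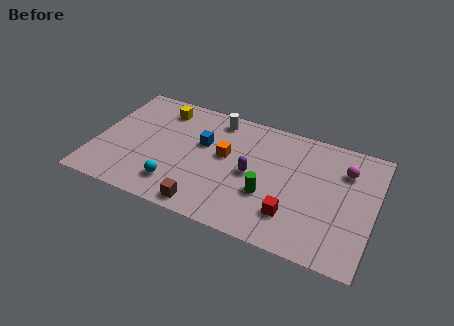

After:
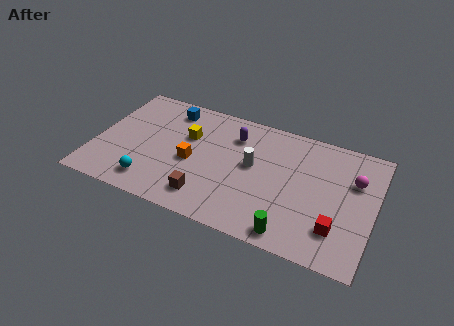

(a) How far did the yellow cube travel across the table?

2.1

The yellow cube moved from about (3.0, 6.5) to (4.5, 5.1), a distance of √(1.5² + 1.4²) ≈ 2.1.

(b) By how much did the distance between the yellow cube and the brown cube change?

-2.4

Before: roughly 6.3 units apart; after: 3.9. That's 2.4 units closer together.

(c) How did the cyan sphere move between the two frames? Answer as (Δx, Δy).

(-1.2, -0.3)

From the two frames, the cyan sphere sits at roughly (4.3, 1.7) before and (3.1, 1.4) after.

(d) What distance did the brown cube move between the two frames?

0.6

The brown cube moved from about (5.9, 0.9) to (5.9, 1.5), a distance of √(0.0² + 0.6²) ≈ 0.6.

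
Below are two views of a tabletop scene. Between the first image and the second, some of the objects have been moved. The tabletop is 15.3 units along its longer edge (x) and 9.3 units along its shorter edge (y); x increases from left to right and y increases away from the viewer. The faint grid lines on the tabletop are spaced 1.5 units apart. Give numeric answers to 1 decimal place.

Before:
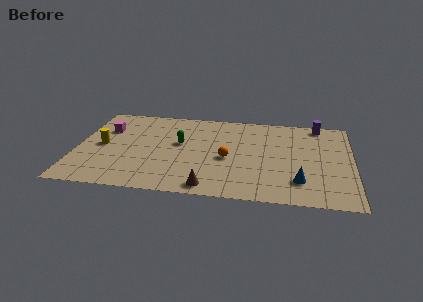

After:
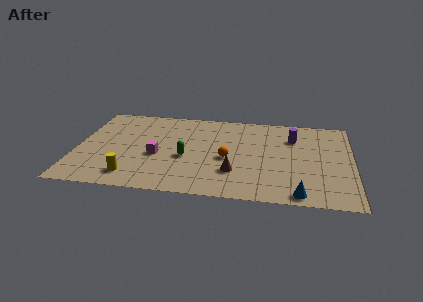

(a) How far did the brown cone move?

2.1

The brown cone was near (7.5, 1.0) before and (8.8, 2.7) after, so it travelled √(1.3² + 1.7²) ≈ 2.1 units.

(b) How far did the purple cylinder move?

2.1

The purple cylinder moved from about (13.4, 8.4) to (12.0, 6.8), a distance of √(1.4² + 1.6²) ≈ 2.1.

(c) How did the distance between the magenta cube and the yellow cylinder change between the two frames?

+0.8

They were about 1.8 units apart before and 2.6 after — 0.8 units further apart.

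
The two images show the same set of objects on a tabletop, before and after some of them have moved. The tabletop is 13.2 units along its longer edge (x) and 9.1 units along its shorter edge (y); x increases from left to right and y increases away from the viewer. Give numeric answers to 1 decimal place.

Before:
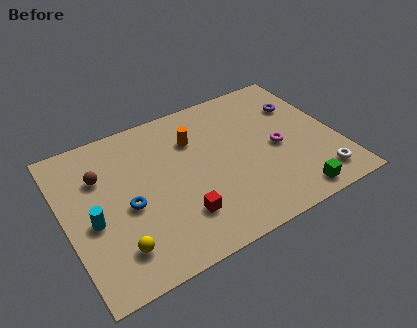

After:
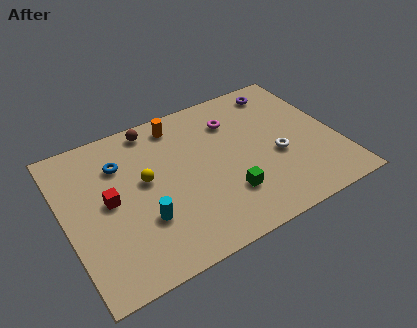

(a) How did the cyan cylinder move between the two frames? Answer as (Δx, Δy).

(2.3, -1.0)

From the two frames, the cyan cylinder sits at roughly (1.2, 3.9) before and (3.5, 2.9) after.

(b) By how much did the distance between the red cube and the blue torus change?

-0.8

The distance was about 2.9 in the first image and 2.1 in the second, so they moved 0.8 units closer together.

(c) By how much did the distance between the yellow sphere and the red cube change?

-1.3

Before: roughly 3.1 units apart; after: 1.8. That's 1.3 units closer together.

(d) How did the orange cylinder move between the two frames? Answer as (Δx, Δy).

(-0.6, 1.3)

The orange cylinder started near (6.5, 6.5) and ended near (5.9, 7.8).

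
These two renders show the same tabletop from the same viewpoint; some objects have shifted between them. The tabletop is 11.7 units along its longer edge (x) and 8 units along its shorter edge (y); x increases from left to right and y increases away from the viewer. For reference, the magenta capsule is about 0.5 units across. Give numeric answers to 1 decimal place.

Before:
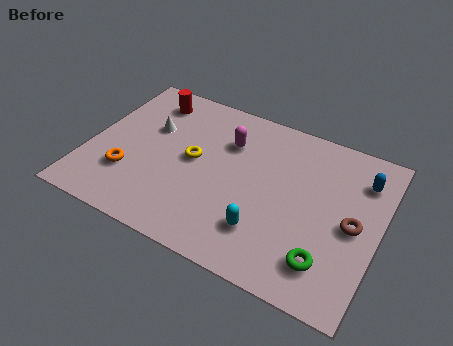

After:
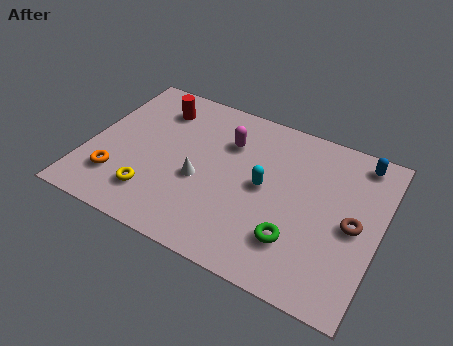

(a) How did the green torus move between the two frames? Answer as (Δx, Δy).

(-1.3, 0.4)

From the two frames, the green torus sits at roughly (9.9, 1.7) before and (8.6, 2.1) after.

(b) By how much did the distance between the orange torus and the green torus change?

-0.9

The distance was about 8.1 in the first image and 7.2 in the second, so they moved 0.9 units closer together.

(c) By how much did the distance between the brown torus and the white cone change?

-2.4

Before: roughly 8.5 units apart; after: 6.1. That's 2.4 units closer together.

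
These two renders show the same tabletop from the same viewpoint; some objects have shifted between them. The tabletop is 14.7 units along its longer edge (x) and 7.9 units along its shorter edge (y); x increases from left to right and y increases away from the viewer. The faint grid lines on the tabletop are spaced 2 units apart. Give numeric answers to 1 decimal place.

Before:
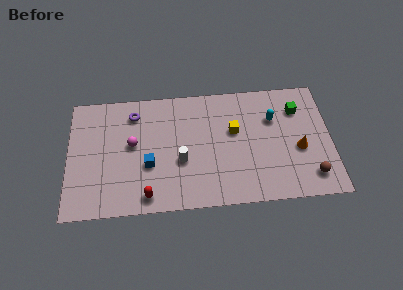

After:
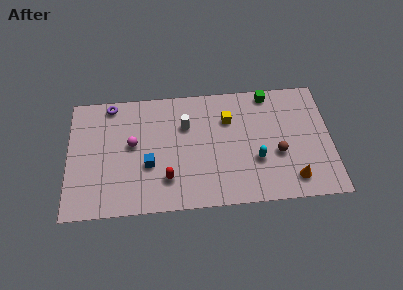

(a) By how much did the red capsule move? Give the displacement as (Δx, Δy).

(1.1, 1.0)

The red capsule was at about (4.4, 1.0) and moved to about (5.5, 2.0).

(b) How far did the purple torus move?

1.5

From (3.7, 6.4) to (2.4, 7.1), the purple torus covered √(1.3² + 0.7²) ≈ 1.5 units.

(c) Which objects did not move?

the blue cube and the magenta sphere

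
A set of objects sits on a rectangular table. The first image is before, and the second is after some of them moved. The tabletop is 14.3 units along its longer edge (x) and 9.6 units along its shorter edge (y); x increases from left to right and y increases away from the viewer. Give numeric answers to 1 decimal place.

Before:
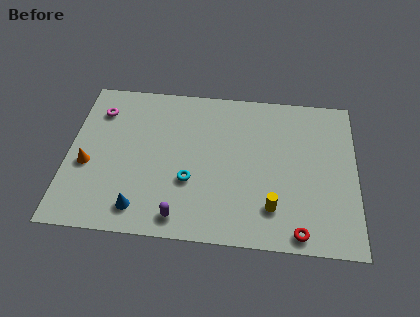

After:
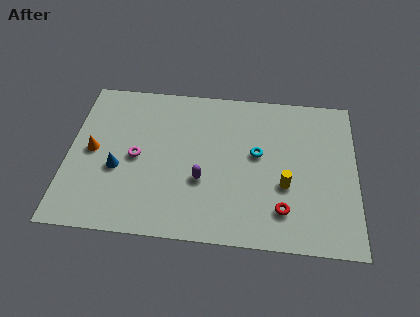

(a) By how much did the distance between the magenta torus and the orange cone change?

-1.3

Before: roughly 3.5 units apart; after: 2.2. That's 1.3 units closer together.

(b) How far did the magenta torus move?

3.4

From (1.4, 7.4) to (3.4, 4.6), the magenta torus covered √(2.0² + 2.8²) ≈ 3.4 units.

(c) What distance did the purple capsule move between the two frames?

2.5

From (5.7, 1.2) to (6.7, 3.5), the purple capsule covered √(1.0² + 2.3²) ≈ 2.5 units.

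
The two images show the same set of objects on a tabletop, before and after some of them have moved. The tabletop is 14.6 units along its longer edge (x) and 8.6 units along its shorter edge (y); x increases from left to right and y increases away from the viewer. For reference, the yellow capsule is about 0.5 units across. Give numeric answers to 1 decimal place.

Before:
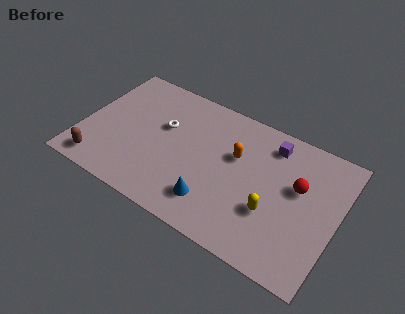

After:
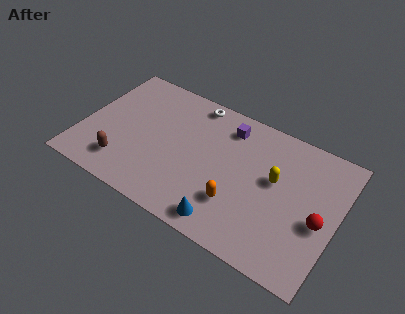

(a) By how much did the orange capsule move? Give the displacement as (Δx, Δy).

(0.5, -2.9)

The orange capsule started near (8.7, 5.4) and ended near (9.2, 2.5).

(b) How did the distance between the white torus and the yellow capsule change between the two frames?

-1.2

Before: roughly 7.0 units apart; after: 5.8. That's 1.2 units closer together.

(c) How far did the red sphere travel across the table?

2.1

From (12.3, 5.2) to (13.7, 3.7), the red sphere covered √(1.4² + 1.5²) ≈ 2.1 units.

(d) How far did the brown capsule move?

1.4

The brown capsule was near (1.4, 1.2) before and (2.7, 1.8) after, so it travelled √(1.3² + 0.6²) ≈ 1.4 units.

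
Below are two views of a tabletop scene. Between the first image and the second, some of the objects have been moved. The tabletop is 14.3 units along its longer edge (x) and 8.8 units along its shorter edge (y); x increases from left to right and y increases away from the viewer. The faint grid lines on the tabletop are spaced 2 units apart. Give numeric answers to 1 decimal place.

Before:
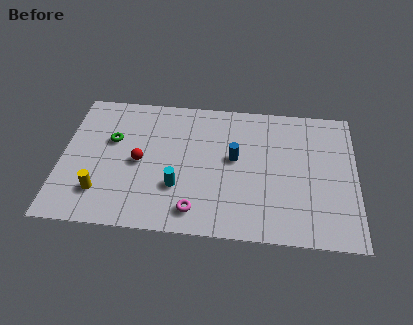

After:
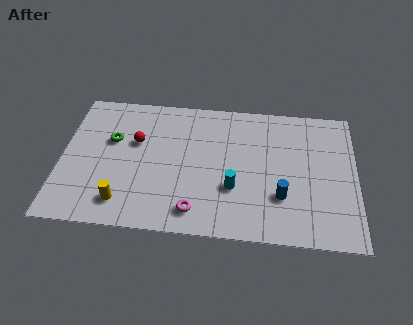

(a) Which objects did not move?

the magenta torus and the green torus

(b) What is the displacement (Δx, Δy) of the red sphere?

(-0.2, 1.3)

The red sphere was at about (3.8, 4.2) and moved to about (3.6, 5.5).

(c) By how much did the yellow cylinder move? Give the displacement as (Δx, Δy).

(1.1, -0.5)

From the two frames, the yellow cylinder sits at roughly (2.0, 2.1) before and (3.1, 1.6) after.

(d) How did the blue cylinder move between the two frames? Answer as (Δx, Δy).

(2.3, -2.2)

The blue cylinder started near (8.4, 4.9) and ended near (10.7, 2.7).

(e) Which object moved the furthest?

the blue cylinder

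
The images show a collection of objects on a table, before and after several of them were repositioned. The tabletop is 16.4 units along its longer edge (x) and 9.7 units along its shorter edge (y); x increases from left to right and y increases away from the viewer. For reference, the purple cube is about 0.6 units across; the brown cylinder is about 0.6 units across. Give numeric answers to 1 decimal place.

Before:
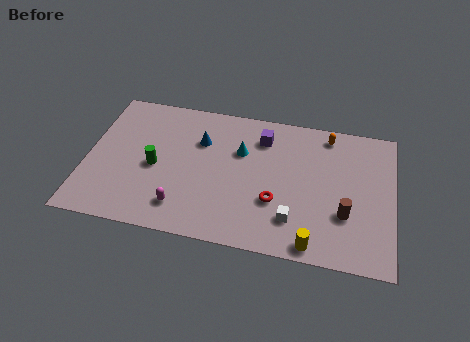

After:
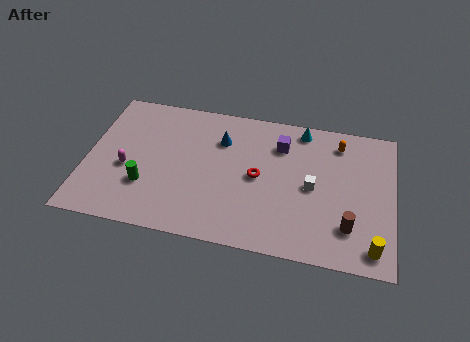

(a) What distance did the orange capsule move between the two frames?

0.8

The orange capsule moved from about (12.8, 8.5) to (13.4, 8.0), a distance of √(0.6² + 0.5²) ≈ 0.8.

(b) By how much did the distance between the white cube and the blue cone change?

-1.3

The distance was about 6.8 in the first image and 5.5 in the second, so they moved 1.3 units closer together.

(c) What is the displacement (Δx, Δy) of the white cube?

(0.9, 2.4)

The white cube started near (11.2, 2.3) and ended near (12.1, 4.7).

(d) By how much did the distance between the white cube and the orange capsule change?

-2.9

They were about 6.4 units apart before and 3.5 after — 2.9 units closer together.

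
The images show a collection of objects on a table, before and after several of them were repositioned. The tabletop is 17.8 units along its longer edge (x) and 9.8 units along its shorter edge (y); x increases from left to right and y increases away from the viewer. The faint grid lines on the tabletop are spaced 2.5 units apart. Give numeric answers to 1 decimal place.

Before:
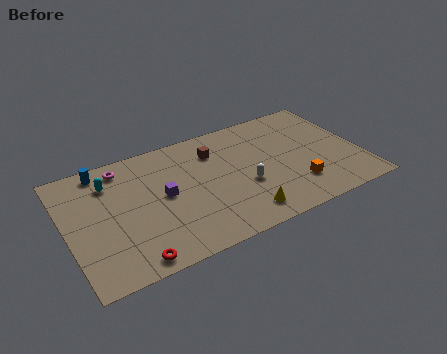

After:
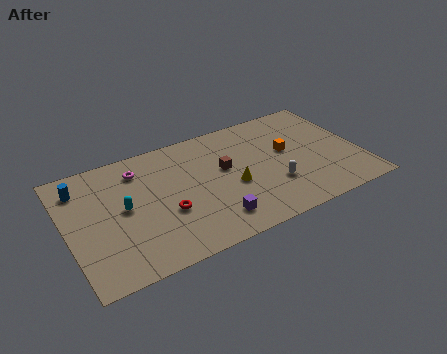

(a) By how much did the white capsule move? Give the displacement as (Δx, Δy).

(1.7, -0.7)

The white capsule was at about (10.6, 3.8) and moved to about (12.3, 3.1).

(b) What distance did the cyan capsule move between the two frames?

2.5

The cyan capsule was near (2.8, 7.5) before and (3.4, 5.1) after, so it travelled √(0.6² + 2.4²) ≈ 2.5 units.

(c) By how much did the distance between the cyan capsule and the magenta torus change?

+1.7

The distance was about 1.3 in the first image and 3.0 in the second, so they moved 1.7 units further apart.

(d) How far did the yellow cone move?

2.5

The yellow cone was near (10.1, 1.6) before and (9.9, 4.1) after, so it travelled √(0.2² + 2.5²) ≈ 2.5 units.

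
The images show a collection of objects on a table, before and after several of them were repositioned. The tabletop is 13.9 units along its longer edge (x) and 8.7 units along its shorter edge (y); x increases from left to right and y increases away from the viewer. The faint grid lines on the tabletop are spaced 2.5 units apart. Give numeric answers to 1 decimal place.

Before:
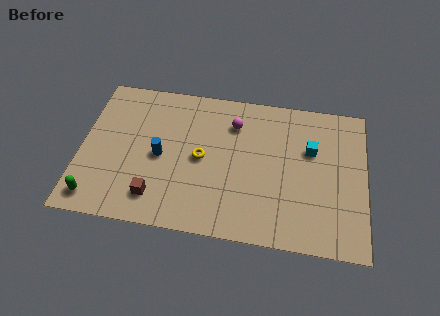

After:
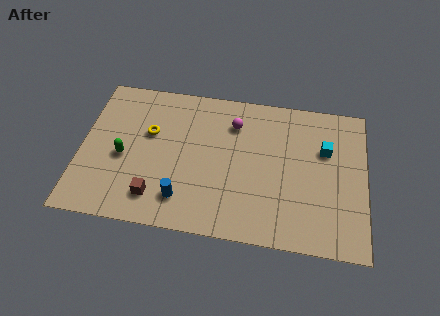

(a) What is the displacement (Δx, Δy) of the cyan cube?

(0.7, 0.1)

The cyan cube started near (11.2, 5.6) and ended near (11.9, 5.7).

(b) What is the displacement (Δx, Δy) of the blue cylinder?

(1.2, -2.3)

The blue cylinder was at about (3.9, 4.1) and moved to about (5.1, 1.8).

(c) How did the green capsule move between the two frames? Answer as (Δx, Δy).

(1.2, 2.6)

The green capsule started near (0.9, 1.2) and ended near (2.1, 3.8).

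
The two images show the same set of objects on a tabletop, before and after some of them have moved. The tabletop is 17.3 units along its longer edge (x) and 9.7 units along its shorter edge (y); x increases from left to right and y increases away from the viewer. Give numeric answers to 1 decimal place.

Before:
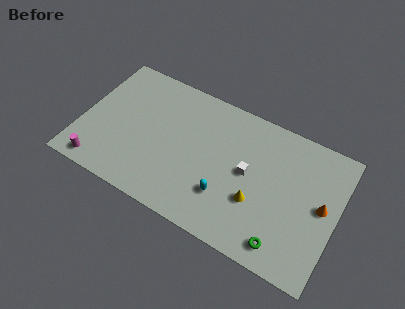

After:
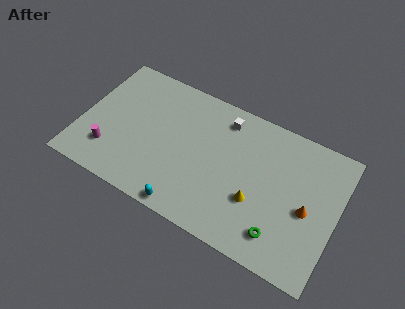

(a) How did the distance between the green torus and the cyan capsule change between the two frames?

+1.9

Before: roughly 4.3 units apart; after: 6.2. That's 1.9 units further apart.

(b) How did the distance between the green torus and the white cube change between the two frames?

+3.0

The distance was about 4.7 in the first image and 7.7 in the second, so they moved 3.0 units further apart.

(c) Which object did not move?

the yellow cone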